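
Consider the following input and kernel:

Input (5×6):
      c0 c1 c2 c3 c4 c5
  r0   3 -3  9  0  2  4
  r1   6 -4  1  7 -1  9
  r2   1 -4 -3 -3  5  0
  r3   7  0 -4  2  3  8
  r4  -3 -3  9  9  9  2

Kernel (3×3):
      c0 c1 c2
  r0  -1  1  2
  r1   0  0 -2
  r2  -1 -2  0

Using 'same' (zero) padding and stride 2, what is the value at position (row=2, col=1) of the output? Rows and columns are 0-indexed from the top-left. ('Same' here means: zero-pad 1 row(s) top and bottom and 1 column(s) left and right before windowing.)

The receptive field on the zero-padded input at this output position is [0 -4 2 / -3 9 9 / 0 0 0]. Elementwise product with the kernel and sum: 0·-1 + -4·1 + 2·2 + 9·-2 + 0·-1 + 0·-2.

-18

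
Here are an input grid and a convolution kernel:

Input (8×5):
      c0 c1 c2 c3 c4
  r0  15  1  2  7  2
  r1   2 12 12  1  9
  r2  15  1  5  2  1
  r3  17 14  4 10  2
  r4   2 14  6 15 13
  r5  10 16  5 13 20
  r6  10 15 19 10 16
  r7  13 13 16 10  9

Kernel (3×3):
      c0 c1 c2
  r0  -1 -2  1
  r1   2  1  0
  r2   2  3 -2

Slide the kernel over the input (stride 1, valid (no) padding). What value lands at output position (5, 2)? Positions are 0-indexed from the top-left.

The receptive field on the input at this output position is [5 13 20 / 19 10 16 / 16 10 9]. Elementwise product with the kernel and sum: 5·-1 + 13·-2 + 20·1 + 19·2 + 10·1 + 16·2 + 10·3 + 9·-2.

81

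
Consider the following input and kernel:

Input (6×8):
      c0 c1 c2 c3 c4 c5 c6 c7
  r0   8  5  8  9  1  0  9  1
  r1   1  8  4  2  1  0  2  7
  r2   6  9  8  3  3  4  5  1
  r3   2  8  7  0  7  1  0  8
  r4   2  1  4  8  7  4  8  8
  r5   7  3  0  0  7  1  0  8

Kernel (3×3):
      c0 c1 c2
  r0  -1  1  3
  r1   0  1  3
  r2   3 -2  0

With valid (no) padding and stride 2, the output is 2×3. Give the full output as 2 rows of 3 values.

Output[0,0]: The receptive field on the input at this output position is [8 5 8 / 1 8 4 / 6 9 8]. Elementwise product with the kernel and sum: 8·-1 + 5·1 + 8·3 + 8·1 + 4·3 + 6·3 + 9·-2.
Output[0,1]: The receptive field on the input at this output position is [8 9 1 / 4 2 1 / 8 3 3]. Elementwise product with the kernel and sum: 8·-1 + 9·1 + 1·3 + 2·1 + 1·3 + 8·3 + 3·-2.

41 27 33
60 21 30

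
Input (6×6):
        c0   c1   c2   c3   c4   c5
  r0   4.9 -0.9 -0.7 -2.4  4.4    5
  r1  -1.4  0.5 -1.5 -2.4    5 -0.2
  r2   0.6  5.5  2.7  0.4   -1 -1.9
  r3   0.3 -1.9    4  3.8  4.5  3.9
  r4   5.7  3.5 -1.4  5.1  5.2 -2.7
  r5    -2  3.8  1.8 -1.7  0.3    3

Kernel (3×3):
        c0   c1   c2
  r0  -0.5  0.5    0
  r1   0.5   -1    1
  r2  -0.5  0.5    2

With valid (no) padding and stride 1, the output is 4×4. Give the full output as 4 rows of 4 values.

Output[0,0]: The receptive field on the input at this output position is [4.9 -0.9 -0.7 / -1.4 0.5 -1.5 / 0.6 5.5 2.7]. Elementwise product with the kernel and sum: 4.9·-0.5 + -0.9·0.5 + -1.4·0.5 + 0.5·-1 + -1.5·1 + 0.6·-0.5 + 5.5·0.5 + 2.7·2.

2.25 -1.15 2.65 -7.5
5.35 10 8.4 11.15
4.6 5.2 15.2 -4.75
3.35 6.8 -1.85 2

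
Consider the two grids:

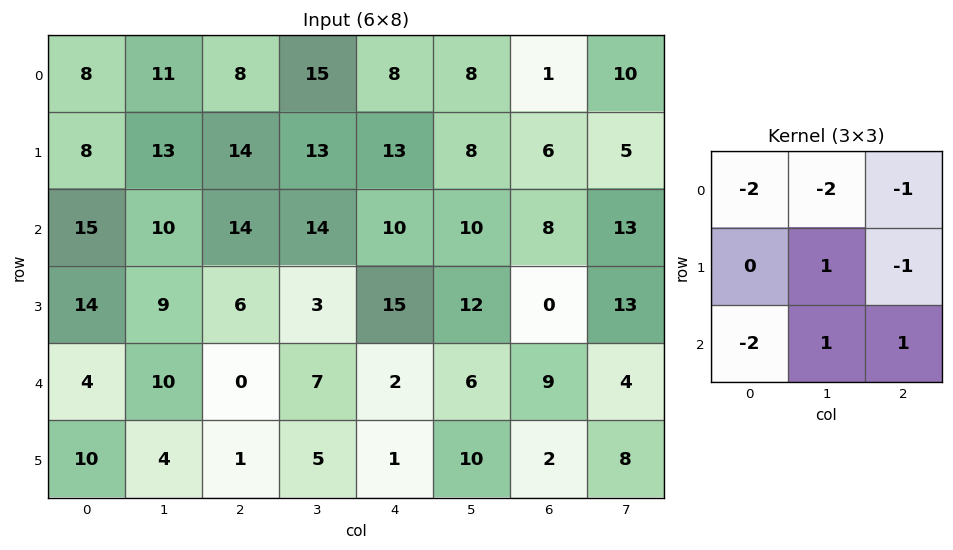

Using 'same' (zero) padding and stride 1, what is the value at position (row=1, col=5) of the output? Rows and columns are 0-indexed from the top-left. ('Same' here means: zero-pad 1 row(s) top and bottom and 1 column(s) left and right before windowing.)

The receptive field on the zero-padded input at this output position is [8 8 1 / 13 8 6 / 10 10 8]. Elementwise product with the kernel and sum: 8·-2 + 8·-2 + 1·-1 + 8·1 + 6·-1 + 10·-2 + 10·1 + 8·1.

-33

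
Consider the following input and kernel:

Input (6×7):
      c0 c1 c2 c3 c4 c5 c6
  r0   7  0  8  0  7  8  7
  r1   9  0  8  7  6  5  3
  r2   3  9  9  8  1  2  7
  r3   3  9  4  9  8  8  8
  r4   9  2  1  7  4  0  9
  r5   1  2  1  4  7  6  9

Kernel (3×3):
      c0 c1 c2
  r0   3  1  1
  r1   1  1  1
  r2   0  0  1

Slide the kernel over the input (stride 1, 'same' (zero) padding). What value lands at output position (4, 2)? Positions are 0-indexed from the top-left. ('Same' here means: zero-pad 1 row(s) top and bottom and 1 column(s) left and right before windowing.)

54

The receptive field on the zero-padded input at this output position is [9 4 9 / 2 1 7 / 2 1 4]. Elementwise product with the kernel and sum: 9·3 + 4·1 + 9·1 + 2·1 + 1·1 + 7·1 + 4·1.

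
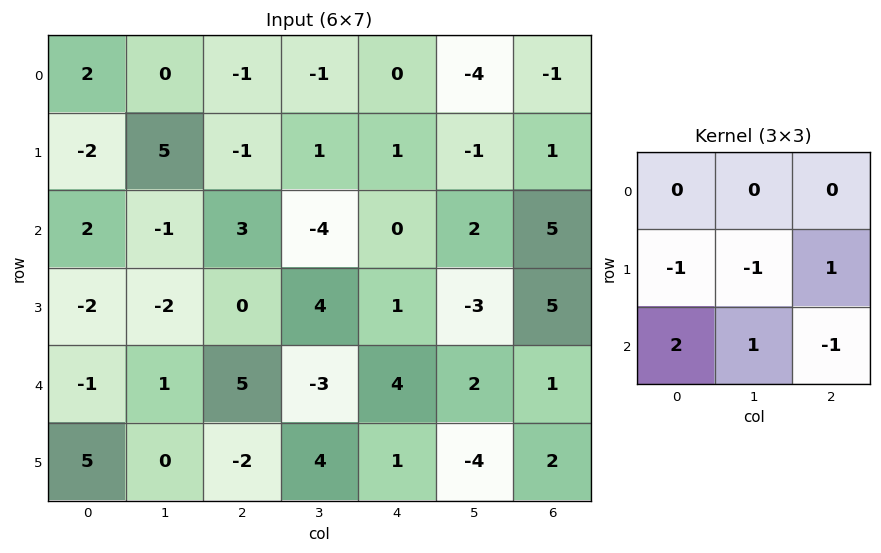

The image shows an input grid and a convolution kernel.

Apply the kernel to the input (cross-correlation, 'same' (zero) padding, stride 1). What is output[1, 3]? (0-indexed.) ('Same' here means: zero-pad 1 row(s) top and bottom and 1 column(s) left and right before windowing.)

The receptive field on the zero-padded input at this output position is [-1 -1 0 / -1 1 1 / 3 -4 0]. Elementwise product with the kernel and sum: -1·-1 + 1·-1 + 1·1 + 3·2 + -4·1 + 0·-1.

3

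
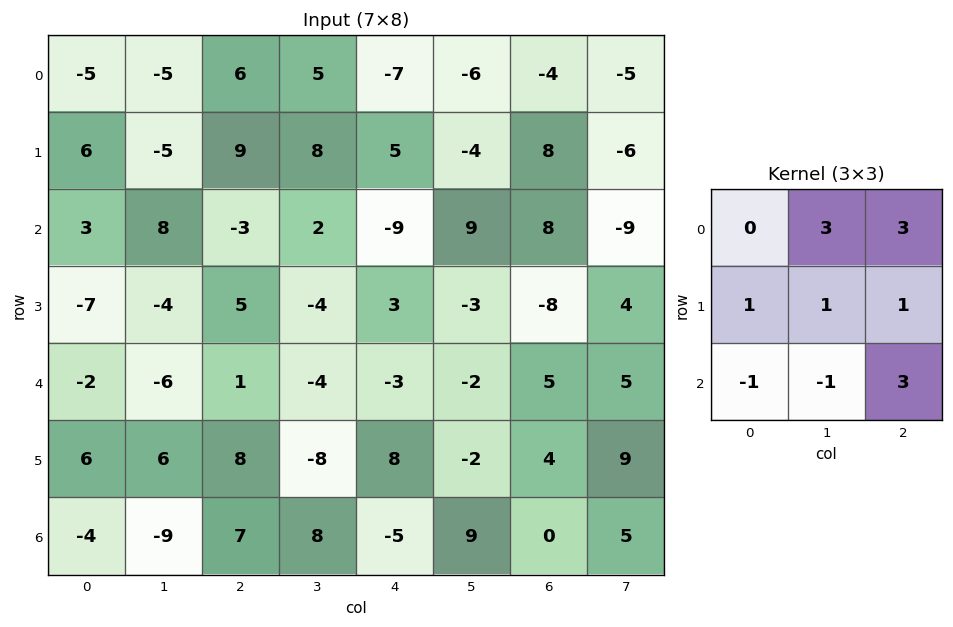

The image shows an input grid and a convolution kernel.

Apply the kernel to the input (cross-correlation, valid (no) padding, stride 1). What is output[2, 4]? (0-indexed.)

63

The receptive field on the input at this output position is [-9 9 8 / 3 -3 -8 / -3 -2 5]. Elementwise product with the kernel and sum: 9·3 + 8·3 + 3·1 + -3·1 + -8·1 + -3·-1 + -2·-1 + 5·3.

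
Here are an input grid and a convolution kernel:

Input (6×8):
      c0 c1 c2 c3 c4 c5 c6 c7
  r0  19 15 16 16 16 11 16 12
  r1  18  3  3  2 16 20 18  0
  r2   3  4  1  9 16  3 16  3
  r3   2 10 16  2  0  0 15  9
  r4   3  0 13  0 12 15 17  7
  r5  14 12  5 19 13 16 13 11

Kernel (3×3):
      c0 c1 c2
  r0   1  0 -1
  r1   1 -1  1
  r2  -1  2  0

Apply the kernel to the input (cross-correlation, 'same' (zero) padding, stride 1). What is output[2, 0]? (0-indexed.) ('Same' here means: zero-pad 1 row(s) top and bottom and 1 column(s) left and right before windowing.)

The receptive field on the zero-padded input at this output position is [0 18 3 / 0 3 4 / 0 2 10]. Elementwise product with the kernel and sum: 0·1 + 3·-1 + 0·1 + 3·-1 + 4·1 + 0·-1 + 2·2.

2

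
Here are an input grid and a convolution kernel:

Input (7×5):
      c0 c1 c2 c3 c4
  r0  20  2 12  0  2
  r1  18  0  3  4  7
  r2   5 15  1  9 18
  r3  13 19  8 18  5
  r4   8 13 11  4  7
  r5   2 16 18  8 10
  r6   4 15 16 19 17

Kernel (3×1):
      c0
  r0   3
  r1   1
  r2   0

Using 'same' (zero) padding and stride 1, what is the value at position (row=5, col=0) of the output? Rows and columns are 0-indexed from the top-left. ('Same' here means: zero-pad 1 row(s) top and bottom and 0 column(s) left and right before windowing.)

26

The receptive field on the zero-padded input at this output position is [8 / 2 / 4]. Elementwise product with the kernel and sum: 8·3 + 2·1.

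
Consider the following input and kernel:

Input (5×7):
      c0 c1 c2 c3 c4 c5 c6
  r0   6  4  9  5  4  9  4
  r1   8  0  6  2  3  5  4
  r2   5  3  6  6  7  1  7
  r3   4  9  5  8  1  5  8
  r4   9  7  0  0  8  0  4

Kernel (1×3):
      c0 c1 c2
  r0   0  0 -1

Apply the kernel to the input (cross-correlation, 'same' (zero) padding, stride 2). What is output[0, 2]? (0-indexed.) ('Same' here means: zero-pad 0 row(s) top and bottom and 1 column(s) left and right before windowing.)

-9

The receptive field on the zero-padded input at this output position is [5 4 9]. Elementwise product with the kernel and sum: 9·-1.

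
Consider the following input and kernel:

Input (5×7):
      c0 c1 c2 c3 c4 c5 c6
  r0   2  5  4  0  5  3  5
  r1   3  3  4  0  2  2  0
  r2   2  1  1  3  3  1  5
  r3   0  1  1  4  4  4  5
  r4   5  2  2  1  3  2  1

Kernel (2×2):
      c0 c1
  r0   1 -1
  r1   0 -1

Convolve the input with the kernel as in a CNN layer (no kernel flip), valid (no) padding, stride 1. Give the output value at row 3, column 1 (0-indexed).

The receptive field on the input at this output position is [1 1 / 2 2]. Elementwise product with the kernel and sum: 1·1 + 1·-1 + 2·-1.

-2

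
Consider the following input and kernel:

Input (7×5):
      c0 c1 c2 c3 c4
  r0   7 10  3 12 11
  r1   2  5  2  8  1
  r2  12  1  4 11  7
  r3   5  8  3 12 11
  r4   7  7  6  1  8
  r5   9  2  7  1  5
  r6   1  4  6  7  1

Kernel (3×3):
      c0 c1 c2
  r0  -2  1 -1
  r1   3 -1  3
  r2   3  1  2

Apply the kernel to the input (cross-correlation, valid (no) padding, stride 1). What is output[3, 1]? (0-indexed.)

The receptive field on the input at this output position is [8 3 12 / 7 6 1 / 2 7 1]. Elementwise product with the kernel and sum: 8·-2 + 3·1 + 12·-1 + 7·3 + 6·-1 + 1·3 + 2·3 + 7·1 + 1·2.

8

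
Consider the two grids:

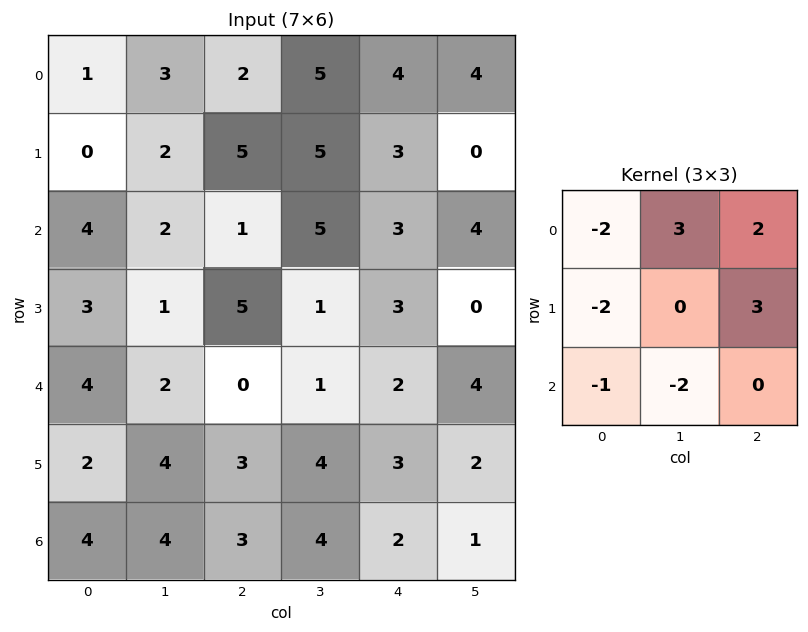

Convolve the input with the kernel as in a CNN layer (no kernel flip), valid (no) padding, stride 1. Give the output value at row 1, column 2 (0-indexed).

The receptive field on the input at this output position is [5 5 3 / 1 5 3 / 5 1 3]. Elementwise product with the kernel and sum: 5·-2 + 5·3 + 3·2 + 1·-2 + 3·3 + 5·-1 + 1·-2.

11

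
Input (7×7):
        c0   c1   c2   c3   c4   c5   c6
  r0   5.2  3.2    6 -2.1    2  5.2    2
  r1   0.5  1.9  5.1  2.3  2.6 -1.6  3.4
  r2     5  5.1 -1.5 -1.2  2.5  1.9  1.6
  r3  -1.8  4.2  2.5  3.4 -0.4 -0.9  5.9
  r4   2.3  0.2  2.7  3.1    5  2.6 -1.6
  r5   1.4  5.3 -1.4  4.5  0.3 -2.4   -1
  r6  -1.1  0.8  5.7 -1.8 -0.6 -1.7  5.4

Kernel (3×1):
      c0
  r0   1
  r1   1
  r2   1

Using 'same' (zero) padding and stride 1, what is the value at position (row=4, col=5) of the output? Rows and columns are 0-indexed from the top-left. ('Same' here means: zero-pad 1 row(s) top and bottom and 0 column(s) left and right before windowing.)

The receptive field on the zero-padded input at this output position is [-0.9 / 2.6 / -2.4]. Elementwise product with the kernel and sum: -0.9·1 + 2.6·1 + -2.4·1.

-0.7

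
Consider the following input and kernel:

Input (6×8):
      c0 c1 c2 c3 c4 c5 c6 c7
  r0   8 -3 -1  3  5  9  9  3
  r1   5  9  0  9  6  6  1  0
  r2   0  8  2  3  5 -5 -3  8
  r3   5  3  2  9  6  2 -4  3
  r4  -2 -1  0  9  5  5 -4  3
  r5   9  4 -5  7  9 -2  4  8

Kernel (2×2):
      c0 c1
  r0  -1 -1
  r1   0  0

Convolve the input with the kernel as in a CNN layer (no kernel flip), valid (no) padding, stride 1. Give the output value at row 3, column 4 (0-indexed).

-8

The receptive field on the input at this output position is [6 2 / 5 5]. Elementwise product with the kernel and sum: 6·-1 + 2·-1.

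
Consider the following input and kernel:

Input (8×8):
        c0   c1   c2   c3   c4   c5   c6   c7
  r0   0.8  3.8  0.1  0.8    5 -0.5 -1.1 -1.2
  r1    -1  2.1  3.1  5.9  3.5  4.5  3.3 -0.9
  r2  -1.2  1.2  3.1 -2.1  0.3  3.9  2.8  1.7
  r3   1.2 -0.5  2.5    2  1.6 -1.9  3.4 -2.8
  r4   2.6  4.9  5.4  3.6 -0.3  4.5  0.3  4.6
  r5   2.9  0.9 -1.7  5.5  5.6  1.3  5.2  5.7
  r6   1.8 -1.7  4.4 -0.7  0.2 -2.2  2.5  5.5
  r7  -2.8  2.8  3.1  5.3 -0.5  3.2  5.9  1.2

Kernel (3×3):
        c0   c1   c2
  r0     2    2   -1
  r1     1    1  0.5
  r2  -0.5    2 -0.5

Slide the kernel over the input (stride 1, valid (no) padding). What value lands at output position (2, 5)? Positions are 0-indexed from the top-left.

7.85

The receptive field on the input at this output position is [3.9 2.8 1.7 / -1.9 3.4 -2.8 / 4.5 0.3 4.6]. Elementwise product with the kernel and sum: 3.9·2 + 2.8·2 + 1.7·-1 + -1.9·1 + 3.4·1 + -2.8·0.5 + 4.5·-0.5 + 0.3·2 + 4.6·-0.5.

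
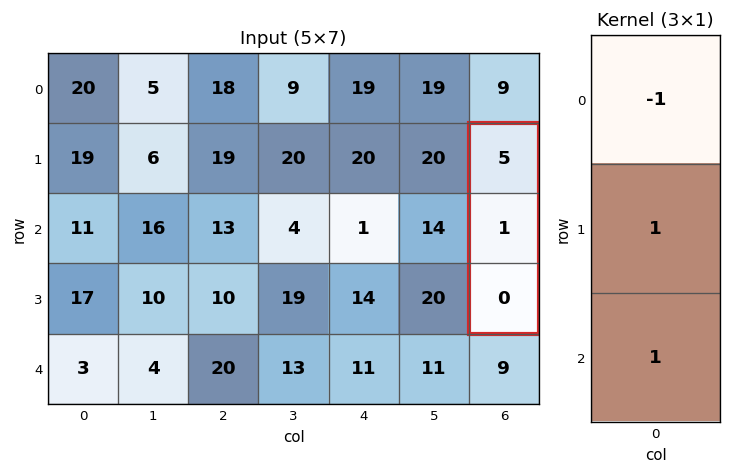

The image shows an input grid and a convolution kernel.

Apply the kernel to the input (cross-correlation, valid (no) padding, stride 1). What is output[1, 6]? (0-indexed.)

The receptive field on the input at this output position is [5 / 1 / 0]. Elementwise product with the kernel and sum: 5·-1 + 1·1 + 0·1.

-4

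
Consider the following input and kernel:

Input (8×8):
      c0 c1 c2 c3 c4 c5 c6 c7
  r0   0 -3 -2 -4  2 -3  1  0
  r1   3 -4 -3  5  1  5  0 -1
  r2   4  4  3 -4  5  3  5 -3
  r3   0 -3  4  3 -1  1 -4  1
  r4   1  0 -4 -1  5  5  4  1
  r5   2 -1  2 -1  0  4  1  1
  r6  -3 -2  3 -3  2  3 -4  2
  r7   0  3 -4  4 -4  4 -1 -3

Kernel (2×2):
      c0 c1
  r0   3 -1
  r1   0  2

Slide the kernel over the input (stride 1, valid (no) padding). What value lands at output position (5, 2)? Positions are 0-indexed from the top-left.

1

The receptive field on the input at this output position is [2 -1 / 3 -3]. Elementwise product with the kernel and sum: 2·3 + -1·-1 + -3·2.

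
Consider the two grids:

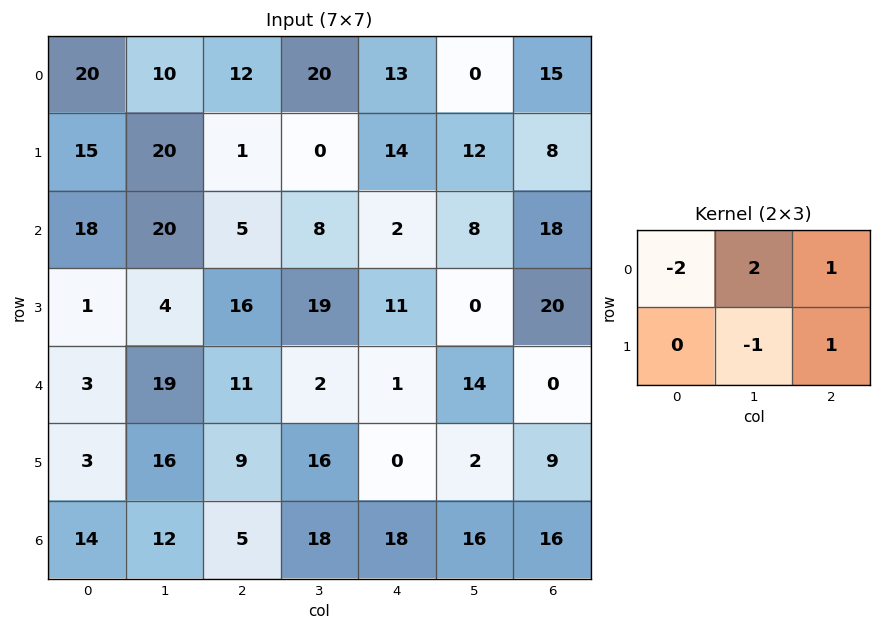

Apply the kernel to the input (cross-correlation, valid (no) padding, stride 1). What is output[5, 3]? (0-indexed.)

-32

The receptive field on the input at this output position is [16 0 2 / 18 18 16]. Elementwise product with the kernel and sum: 16·-2 + 0·2 + 2·1 + 18·-1 + 16·1.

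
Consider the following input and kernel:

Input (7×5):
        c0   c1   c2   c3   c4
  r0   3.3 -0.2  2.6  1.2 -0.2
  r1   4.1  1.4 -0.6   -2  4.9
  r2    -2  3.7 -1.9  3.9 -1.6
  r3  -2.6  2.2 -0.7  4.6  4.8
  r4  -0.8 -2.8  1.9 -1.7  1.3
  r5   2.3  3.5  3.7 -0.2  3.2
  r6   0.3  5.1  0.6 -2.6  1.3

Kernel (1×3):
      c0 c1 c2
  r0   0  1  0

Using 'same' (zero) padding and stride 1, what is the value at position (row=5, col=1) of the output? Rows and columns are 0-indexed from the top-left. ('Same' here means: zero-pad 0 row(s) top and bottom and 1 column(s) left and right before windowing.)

3.5

The receptive field on the zero-padded input at this output position is [2.3 3.5 3.7]. Elementwise product with the kernel and sum: 3.5·1.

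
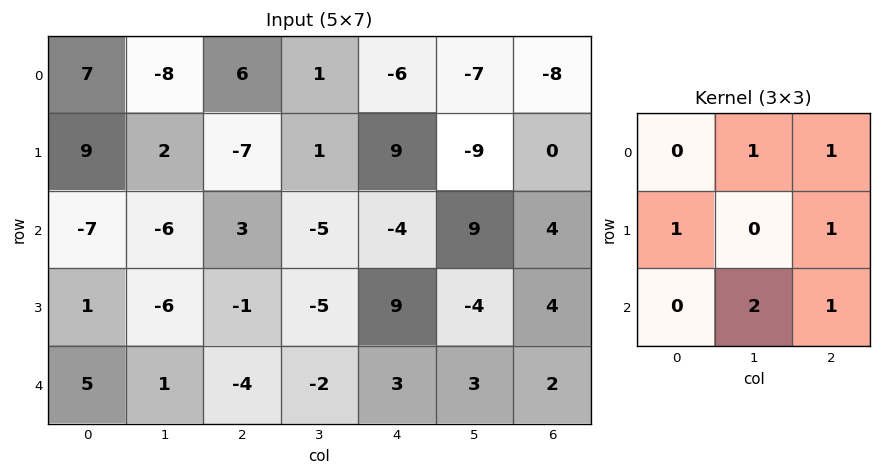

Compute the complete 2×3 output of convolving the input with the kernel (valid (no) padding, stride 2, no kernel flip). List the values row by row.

-9 -17 16
-5 -2 34

Output[0,0]: The receptive field on the input at this output position is [7 -8 6 / 9 2 -7 / -7 -6 3]. Elementwise product with the kernel and sum: -8·1 + 6·1 + 9·1 + -7·1 + -6·2 + 3·1.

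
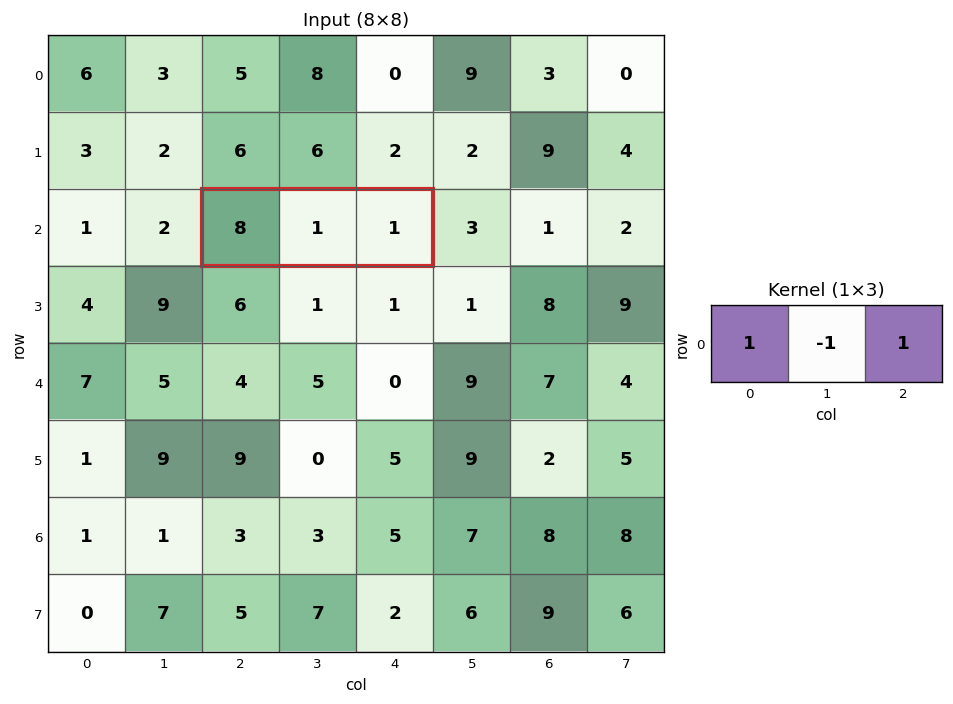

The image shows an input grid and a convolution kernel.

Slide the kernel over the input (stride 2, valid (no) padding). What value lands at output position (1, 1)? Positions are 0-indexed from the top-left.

8

The receptive field on the input at this output position is [8 1 1]. Elementwise product with the kernel and sum: 8·1 + 1·-1 + 1·1.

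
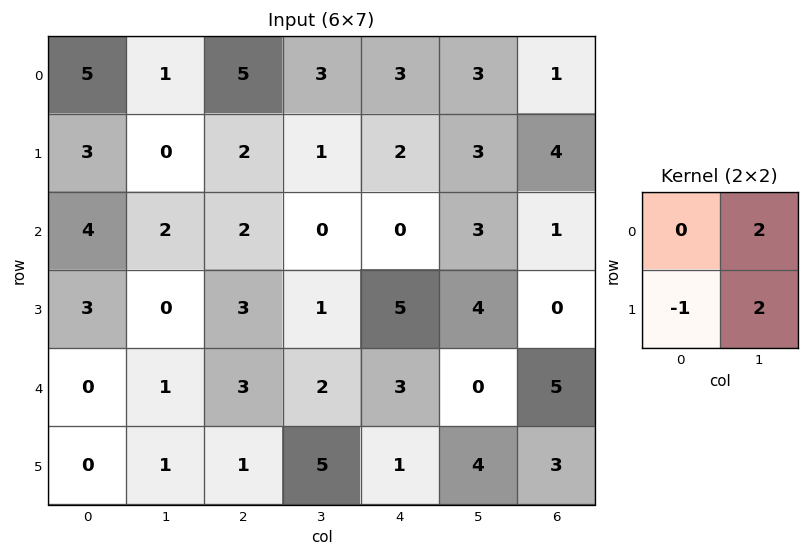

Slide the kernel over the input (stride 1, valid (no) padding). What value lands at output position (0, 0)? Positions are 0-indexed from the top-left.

-1

The receptive field on the input at this output position is [5 1 / 3 0]. Elementwise product with the kernel and sum: 1·2 + 3·-1 + 0·2.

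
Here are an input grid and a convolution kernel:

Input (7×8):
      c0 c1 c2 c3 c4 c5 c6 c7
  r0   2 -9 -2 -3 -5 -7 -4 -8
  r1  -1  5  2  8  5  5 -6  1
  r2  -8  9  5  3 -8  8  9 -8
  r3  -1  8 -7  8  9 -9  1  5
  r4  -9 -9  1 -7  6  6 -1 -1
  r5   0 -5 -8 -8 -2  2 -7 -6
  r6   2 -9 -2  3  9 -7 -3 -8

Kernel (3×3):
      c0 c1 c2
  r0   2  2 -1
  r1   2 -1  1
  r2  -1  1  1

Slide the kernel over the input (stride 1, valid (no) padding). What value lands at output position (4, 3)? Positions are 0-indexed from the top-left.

The receptive field on the input at this output position is [-7 6 6 / -8 -2 2 / 3 9 -7]. Elementwise product with the kernel and sum: -7·2 + 6·2 + 6·-1 + -8·2 + -2·-1 + 2·1 + 3·-1 + 9·1 + -7·1.

-21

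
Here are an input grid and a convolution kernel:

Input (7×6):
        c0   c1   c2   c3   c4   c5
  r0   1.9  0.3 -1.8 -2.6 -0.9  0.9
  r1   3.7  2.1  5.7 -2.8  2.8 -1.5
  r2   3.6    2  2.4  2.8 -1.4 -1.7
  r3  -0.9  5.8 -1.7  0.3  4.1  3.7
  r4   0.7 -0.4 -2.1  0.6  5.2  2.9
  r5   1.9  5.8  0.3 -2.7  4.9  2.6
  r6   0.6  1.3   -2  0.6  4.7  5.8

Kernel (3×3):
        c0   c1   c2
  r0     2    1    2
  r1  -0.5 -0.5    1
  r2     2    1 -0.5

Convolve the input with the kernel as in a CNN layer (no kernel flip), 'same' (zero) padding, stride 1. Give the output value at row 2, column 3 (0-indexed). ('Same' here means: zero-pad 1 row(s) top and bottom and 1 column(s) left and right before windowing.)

The receptive field on the zero-padded input at this output position is [5.7 -2.8 2.8 / 2.4 2.8 -1.4 / -1.7 0.3 4.1]. Elementwise product with the kernel and sum: 5.7·2 + -2.8·1 + 2.8·2 + 2.4·-0.5 + 2.8·-0.5 + -1.4·1 + -1.7·2 + 0.3·1 + 4.1·-0.5.

5.05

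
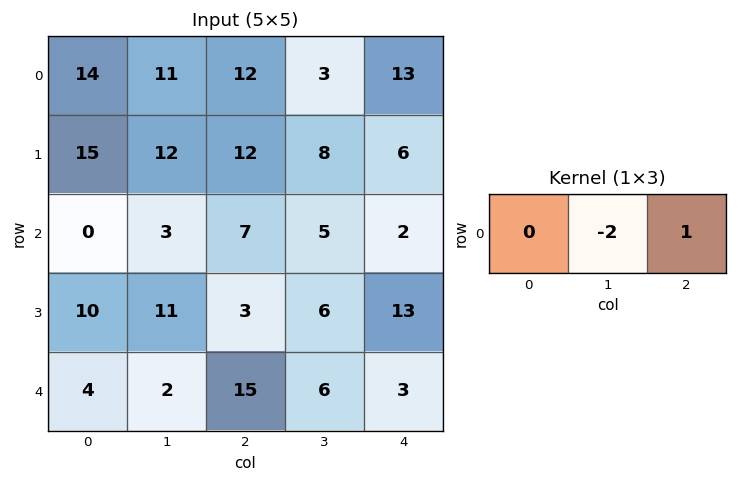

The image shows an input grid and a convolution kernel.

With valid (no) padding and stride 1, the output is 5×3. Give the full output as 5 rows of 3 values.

-10 -21 7
-12 -16 -10
1 -9 -8
-19 0 1
11 -24 -9

Output[0,0]: The receptive field on the input at this output position is [14 11 12]. Elementwise product with the kernel and sum: 11·-2 + 12·1.
Output[0,1]: The receptive field on the input at this output position is [11 12 3]. Elementwise product with the kernel and sum: 12·-2 + 3·1.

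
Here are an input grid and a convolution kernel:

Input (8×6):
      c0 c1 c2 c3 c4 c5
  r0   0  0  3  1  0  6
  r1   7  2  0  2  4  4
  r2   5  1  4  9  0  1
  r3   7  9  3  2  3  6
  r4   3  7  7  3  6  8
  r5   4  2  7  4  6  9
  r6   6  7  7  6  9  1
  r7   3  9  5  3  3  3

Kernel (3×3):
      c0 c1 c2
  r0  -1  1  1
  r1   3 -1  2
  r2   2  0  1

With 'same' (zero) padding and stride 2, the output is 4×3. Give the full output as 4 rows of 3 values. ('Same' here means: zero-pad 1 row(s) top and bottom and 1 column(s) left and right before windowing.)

2 5 23
15 37 45
29 24 43
23 56 31

Output[0,0]: The receptive field on the zero-padded input at this output position is [0 0 0 / 0 0 0 / 0 7 2]. Elementwise product with the kernel and sum: 0·-1 + 0·1 + 0·1 + 0·3 + 0·-1 + 0·2 + 0·2 + 2·1.
Output[0,1]: The receptive field on the zero-padded input at this output position is [0 0 0 / 0 3 1 / 2 0 2]. Elementwise product with the kernel and sum: 0·-1 + 0·1 + 0·1 + 0·3 + 3·-1 + 1·2 + 2·2 + 2·1.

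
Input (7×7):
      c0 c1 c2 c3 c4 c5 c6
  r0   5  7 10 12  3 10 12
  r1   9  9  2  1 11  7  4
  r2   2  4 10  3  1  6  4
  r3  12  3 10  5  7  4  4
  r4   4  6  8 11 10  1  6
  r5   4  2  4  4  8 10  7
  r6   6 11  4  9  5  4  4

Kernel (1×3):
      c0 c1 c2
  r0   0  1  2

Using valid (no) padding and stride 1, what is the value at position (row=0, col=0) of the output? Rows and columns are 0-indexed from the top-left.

27

The receptive field on the input at this output position is [5 7 10]. Elementwise product with the kernel and sum: 7·1 + 10·2.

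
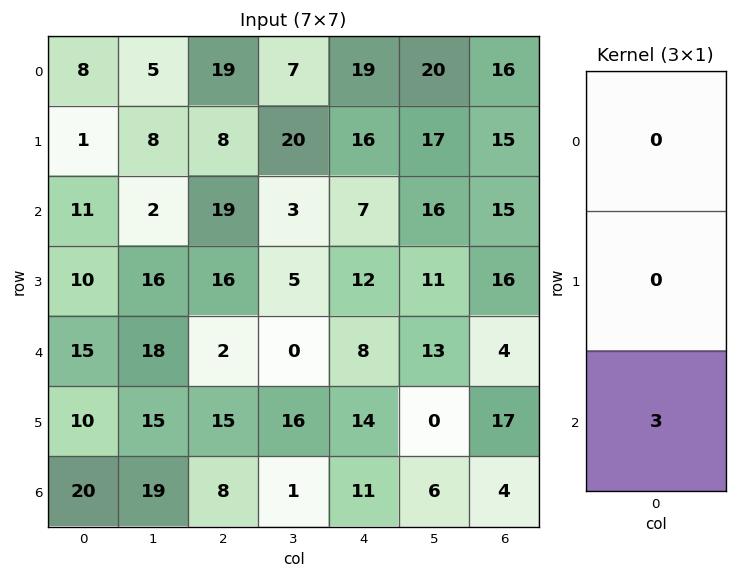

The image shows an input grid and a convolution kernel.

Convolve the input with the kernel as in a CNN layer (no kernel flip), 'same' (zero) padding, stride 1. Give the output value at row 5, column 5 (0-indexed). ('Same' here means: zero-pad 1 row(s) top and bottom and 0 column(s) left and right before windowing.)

18

The receptive field on the zero-padded input at this output position is [13 / 0 / 6]. Elementwise product with the kernel and sum: 6·3.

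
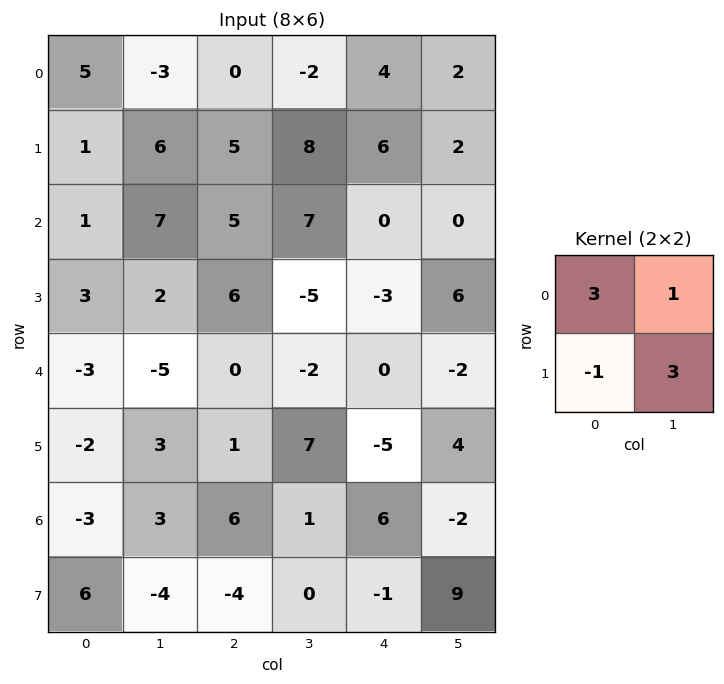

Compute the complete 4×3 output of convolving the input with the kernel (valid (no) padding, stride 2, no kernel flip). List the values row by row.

Output[0,0]: The receptive field on the input at this output position is [5 -3 / 1 6]. Elementwise product with the kernel and sum: 5·3 + -3·1 + 1·-1 + 6·3.

29 17 14
13 1 21
-3 18 15
-24 23 44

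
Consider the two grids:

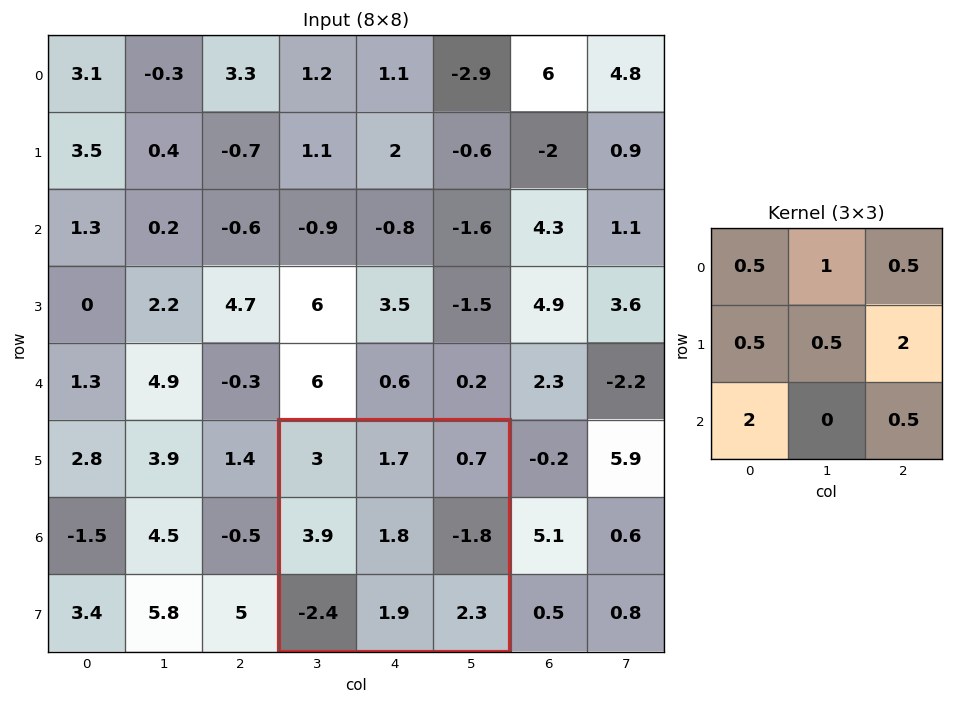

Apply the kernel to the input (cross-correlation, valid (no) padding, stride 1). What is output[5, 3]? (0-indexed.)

The receptive field on the input at this output position is [3 1.7 0.7 / 3.9 1.8 -1.8 / -2.4 1.9 2.3]. Elementwise product with the kernel and sum: 3·0.5 + 1.7·1 + 0.7·0.5 + 3.9·0.5 + 1.8·0.5 + -1.8·2 + -2.4·2 + 2.3·0.5.

-0.85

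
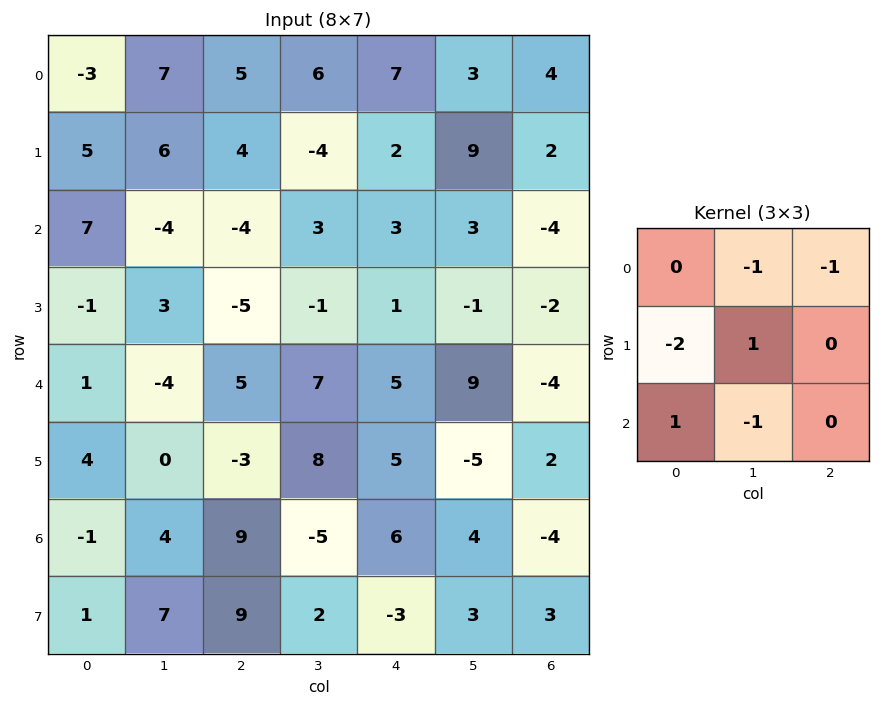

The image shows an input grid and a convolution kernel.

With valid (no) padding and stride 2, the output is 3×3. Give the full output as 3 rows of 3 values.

-5 -32 -2
18 1 -6
-14 16 -18

Output[0,0]: The receptive field on the input at this output position is [-3 7 5 / 5 6 4 / 7 -4 -4]. Elementwise product with the kernel and sum: 7·-1 + 5·-1 + 5·-2 + 6·1 + 7·1 + -4·-1.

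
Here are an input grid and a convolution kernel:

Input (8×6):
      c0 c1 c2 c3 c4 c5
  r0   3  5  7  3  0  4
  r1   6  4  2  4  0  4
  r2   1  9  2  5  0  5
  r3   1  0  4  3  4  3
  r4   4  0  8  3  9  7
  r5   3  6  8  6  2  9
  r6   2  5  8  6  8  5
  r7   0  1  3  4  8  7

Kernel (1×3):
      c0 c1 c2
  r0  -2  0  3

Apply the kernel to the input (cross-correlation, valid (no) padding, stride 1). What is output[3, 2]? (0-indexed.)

The receptive field on the input at this output position is [4 3 4]. Elementwise product with the kernel and sum: 4·-2 + 4·3.

4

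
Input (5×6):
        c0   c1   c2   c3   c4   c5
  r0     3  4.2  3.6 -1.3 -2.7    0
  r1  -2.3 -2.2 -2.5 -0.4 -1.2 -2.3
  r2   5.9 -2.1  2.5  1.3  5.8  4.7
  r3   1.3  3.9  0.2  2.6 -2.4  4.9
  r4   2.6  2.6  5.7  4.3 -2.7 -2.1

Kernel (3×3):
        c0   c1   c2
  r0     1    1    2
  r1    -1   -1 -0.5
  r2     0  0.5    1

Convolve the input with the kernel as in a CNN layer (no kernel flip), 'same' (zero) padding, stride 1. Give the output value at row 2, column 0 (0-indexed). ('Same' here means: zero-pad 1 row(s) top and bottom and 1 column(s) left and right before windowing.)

The receptive field on the zero-padded input at this output position is [0 -2.3 -2.2 / 0 5.9 -2.1 / 0 1.3 3.9]. Elementwise product with the kernel and sum: 0·1 + -2.3·1 + -2.2·2 + 0·-1 + 5.9·-1 + -2.1·-0.5 + 1.3·0.5 + 3.9·1.

-7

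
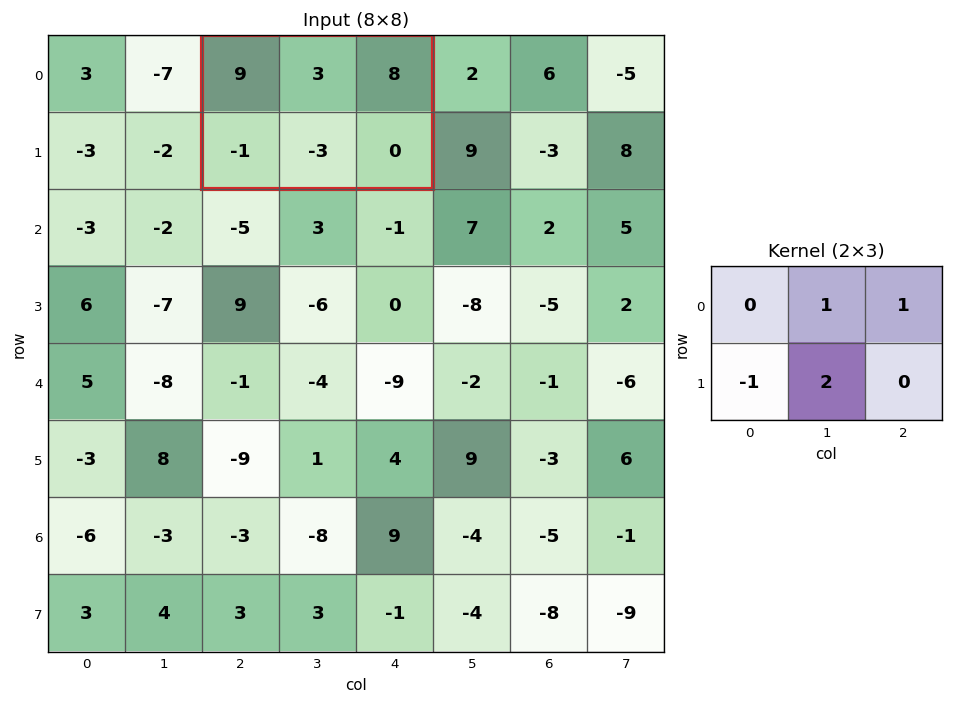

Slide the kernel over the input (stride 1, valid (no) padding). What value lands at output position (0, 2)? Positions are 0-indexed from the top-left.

6

The receptive field on the input at this output position is [9 3 8 / -1 -3 0]. Elementwise product with the kernel and sum: 3·1 + 8·1 + -1·-1 + -3·2.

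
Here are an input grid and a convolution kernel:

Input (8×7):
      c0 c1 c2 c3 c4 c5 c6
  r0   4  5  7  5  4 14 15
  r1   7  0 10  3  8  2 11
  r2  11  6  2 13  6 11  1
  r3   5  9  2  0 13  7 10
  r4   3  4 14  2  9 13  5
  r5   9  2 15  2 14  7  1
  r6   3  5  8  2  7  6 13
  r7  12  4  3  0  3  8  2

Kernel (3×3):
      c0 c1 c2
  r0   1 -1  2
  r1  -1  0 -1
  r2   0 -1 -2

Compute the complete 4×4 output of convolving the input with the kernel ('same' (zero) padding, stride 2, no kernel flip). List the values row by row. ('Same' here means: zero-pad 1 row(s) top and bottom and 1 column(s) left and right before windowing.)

-12 -26 -31 -25
-36 -25 -52 -30
-4 -18 -42 -17
-30 -19 -25 -2

Output[0,0]: The receptive field on the zero-padded input at this output position is [0 0 0 / 0 4 5 / 0 7 0]. Elementwise product with the kernel and sum: 0·1 + 0·-1 + 0·2 + 0·-1 + 5·-1 + 7·-1 + 0·-2.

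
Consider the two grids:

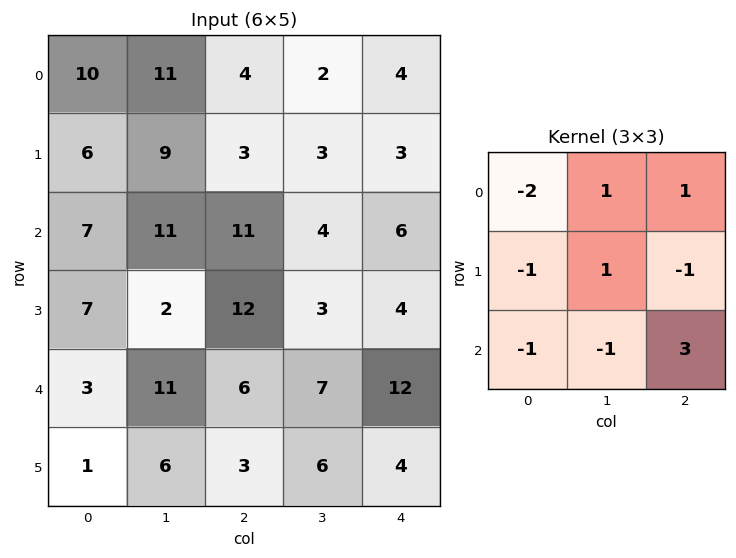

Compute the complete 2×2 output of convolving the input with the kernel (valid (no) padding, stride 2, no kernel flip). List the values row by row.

Output[0,0]: The receptive field on the input at this output position is [10 11 4 / 6 9 3 / 7 11 11]. Elementwise product with the kernel and sum: 10·-2 + 11·1 + 4·1 + 6·-1 + 9·1 + 3·-1 + 7·-1 + 11·-1 + 11·3.
Output[0,1]: The receptive field on the input at this output position is [4 2 4 / 3 3 3 / 11 4 6]. Elementwise product with the kernel and sum: 4·-2 + 2·1 + 4·1 + 3·-1 + 3·1 + 3·-1 + 11·-1 + 4·-1 + 6·3.

10 -2
-5 -2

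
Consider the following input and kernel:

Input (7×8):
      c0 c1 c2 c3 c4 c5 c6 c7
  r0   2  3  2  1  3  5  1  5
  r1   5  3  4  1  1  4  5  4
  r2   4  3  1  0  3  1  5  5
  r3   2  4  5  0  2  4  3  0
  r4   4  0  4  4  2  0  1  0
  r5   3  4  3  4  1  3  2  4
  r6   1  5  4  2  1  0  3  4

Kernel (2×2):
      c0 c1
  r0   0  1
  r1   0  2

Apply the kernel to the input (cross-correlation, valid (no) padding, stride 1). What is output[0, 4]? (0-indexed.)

13

The receptive field on the input at this output position is [3 5 / 1 4]. Elementwise product with the kernel and sum: 5·1 + 4·2.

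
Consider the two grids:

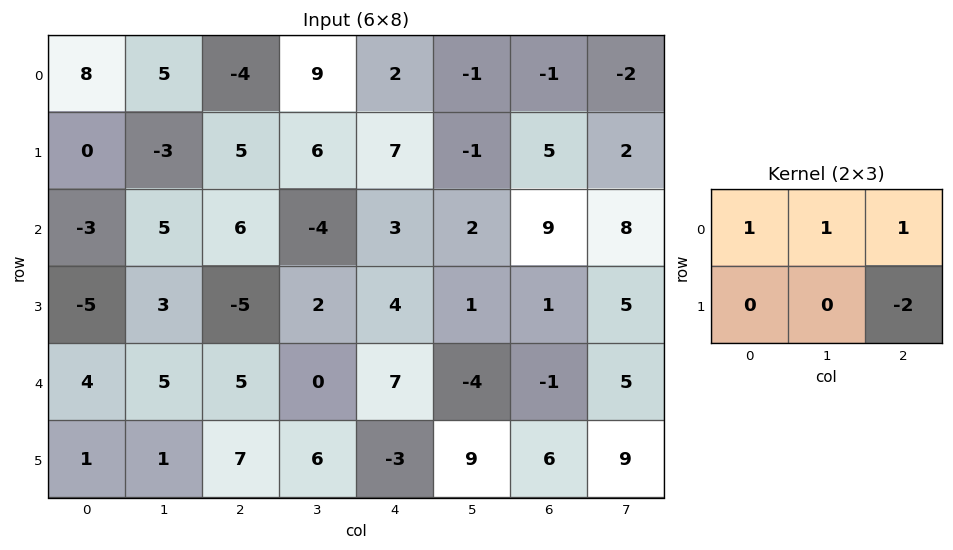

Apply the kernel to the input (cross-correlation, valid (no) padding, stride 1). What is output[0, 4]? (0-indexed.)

The receptive field on the input at this output position is [2 -1 -1 / 7 -1 5]. Elementwise product with the kernel and sum: 2·1 + -1·1 + -1·1 + 5·-2.

-10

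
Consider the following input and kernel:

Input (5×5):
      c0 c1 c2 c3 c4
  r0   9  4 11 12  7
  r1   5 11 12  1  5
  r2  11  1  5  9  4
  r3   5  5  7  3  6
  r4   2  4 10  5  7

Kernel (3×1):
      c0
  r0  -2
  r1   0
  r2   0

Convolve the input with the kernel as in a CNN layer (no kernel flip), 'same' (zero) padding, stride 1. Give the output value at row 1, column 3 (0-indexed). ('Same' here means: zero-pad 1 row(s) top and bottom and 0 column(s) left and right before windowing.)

The receptive field on the zero-padded input at this output position is [12 / 1 / 9]. Elementwise product with the kernel and sum: 12·-2.

-24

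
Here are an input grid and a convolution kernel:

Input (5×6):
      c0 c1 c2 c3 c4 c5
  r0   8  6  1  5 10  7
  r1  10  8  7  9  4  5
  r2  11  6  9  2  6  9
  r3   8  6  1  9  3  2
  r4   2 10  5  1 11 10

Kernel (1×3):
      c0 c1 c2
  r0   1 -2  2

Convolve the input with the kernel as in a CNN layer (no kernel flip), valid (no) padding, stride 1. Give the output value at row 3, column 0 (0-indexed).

The receptive field on the input at this output position is [8 6 1]. Elementwise product with the kernel and sum: 8·1 + 6·-2 + 1·2.

-2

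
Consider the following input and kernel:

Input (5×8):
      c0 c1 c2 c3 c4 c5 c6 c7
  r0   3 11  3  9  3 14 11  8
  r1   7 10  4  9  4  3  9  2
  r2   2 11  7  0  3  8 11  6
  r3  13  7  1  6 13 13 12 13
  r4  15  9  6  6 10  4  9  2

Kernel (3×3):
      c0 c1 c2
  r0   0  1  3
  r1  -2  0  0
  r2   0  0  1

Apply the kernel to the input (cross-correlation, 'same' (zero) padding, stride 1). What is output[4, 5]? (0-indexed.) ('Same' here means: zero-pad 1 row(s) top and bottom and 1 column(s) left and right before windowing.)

The receptive field on the zero-padded input at this output position is [13 13 12 / 10 4 9 / 0 0 0]. Elementwise product with the kernel and sum: 13·1 + 12·3 + 10·-2 + 0·1.

29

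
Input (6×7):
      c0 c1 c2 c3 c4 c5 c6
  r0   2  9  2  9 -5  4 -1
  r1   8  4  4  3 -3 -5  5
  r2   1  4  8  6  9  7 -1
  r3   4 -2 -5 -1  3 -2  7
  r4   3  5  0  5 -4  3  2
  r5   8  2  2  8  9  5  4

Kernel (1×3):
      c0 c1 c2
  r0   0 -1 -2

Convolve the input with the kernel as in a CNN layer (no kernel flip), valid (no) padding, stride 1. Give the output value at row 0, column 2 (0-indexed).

1

The receptive field on the input at this output position is [2 9 -5]. Elementwise product with the kernel and sum: 9·-1 + -5·-2.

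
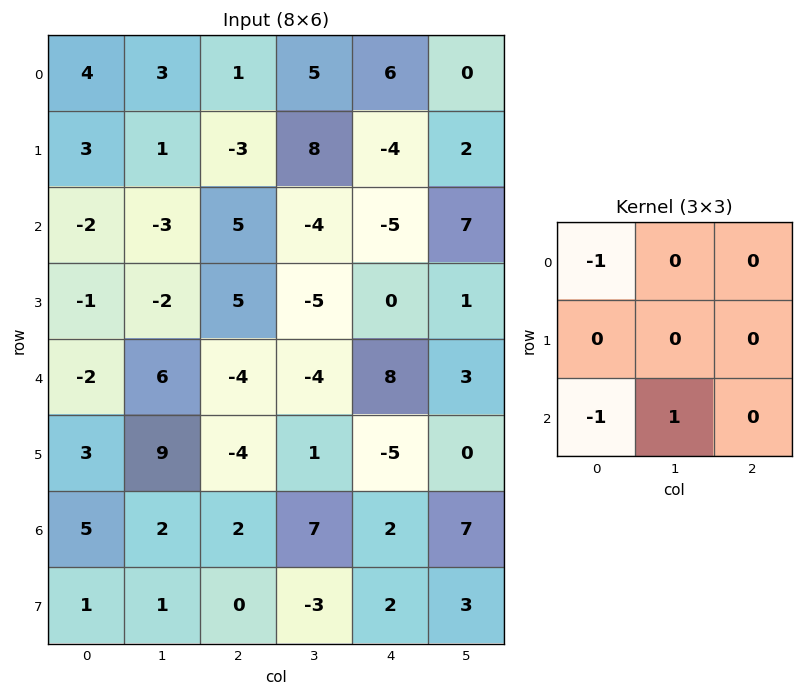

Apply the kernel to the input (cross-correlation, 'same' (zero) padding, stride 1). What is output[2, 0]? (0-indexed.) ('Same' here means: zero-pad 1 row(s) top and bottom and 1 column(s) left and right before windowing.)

The receptive field on the zero-padded input at this output position is [0 3 1 / 0 -2 -3 / 0 -1 -2]. Elementwise product with the kernel and sum: 0·-1 + 0·-1 + -1·1.

-1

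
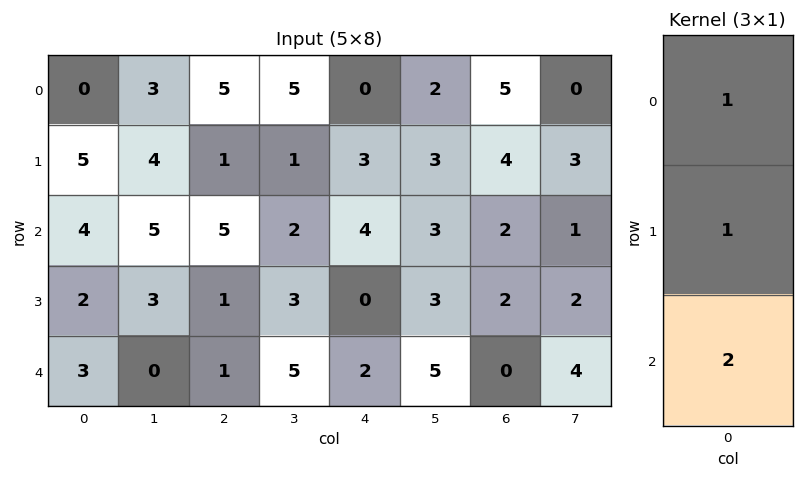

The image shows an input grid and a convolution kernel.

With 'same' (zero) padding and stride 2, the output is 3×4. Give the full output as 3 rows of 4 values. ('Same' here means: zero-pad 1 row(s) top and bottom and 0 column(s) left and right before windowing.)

10 7 6 13
13 8 7 10
5 2 2 2

Output[0,0]: The receptive field on the zero-padded input at this output position is [0 / 0 / 5]. Elementwise product with the kernel and sum: 0·1 + 0·1 + 5·2.
Output[0,1]: The receptive field on the zero-padded input at this output position is [0 / 5 / 1]. Elementwise product with the kernel and sum: 0·1 + 5·1 + 1·2.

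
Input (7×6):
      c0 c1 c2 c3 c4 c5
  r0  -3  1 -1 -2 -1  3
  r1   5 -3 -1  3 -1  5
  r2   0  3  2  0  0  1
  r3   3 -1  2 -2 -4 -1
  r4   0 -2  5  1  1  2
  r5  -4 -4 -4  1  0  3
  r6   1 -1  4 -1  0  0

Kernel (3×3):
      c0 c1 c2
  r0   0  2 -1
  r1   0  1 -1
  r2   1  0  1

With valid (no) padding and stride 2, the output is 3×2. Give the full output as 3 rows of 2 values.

Output[0,0]: The receptive field on the input at this output position is [-3 1 -1 / 5 -3 -1 / 0 3 2]. Elementwise product with the kernel and sum: 1·2 + -1·-1 + -3·1 + -1·-1 + 0·1 + 2·1.
Output[0,1]: The receptive field on the input at this output position is [-1 -2 -1 / -1 3 -1 / 2 0 0]. Elementwise product with the kernel and sum: -2·2 + -1·-1 + 3·1 + -1·-1 + 2·1 + 0·1.

3 3
6 8
-4 6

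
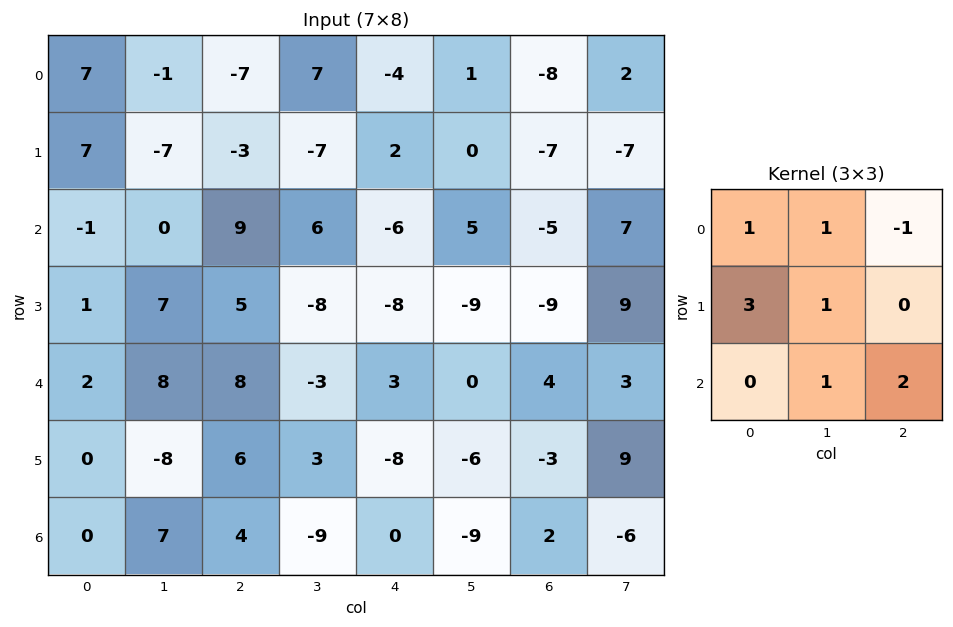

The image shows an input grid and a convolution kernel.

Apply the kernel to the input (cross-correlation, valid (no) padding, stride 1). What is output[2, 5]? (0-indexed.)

The receptive field on the input at this output position is [5 -5 7 / -9 -9 9 / 0 4 3]. Elementwise product with the kernel and sum: 5·1 + -5·1 + 7·-1 + -9·3 + -9·1 + 4·1 + 3·2.

-33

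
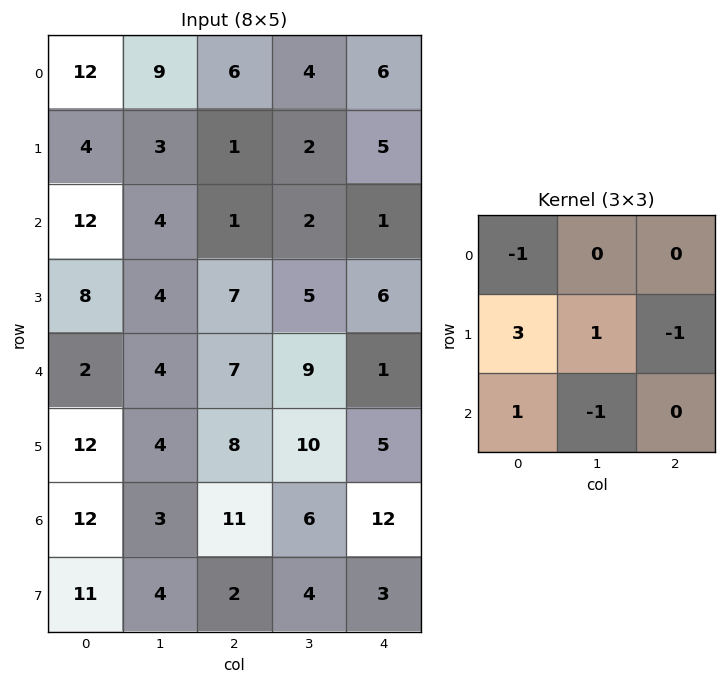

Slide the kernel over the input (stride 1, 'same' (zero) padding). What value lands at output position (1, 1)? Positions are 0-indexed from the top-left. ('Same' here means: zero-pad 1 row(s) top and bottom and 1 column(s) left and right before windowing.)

10

The receptive field on the zero-padded input at this output position is [12 9 6 / 4 3 1 / 12 4 1]. Elementwise product with the kernel and sum: 12·-1 + 4·3 + 3·1 + 1·-1 + 12·1 + 4·-1.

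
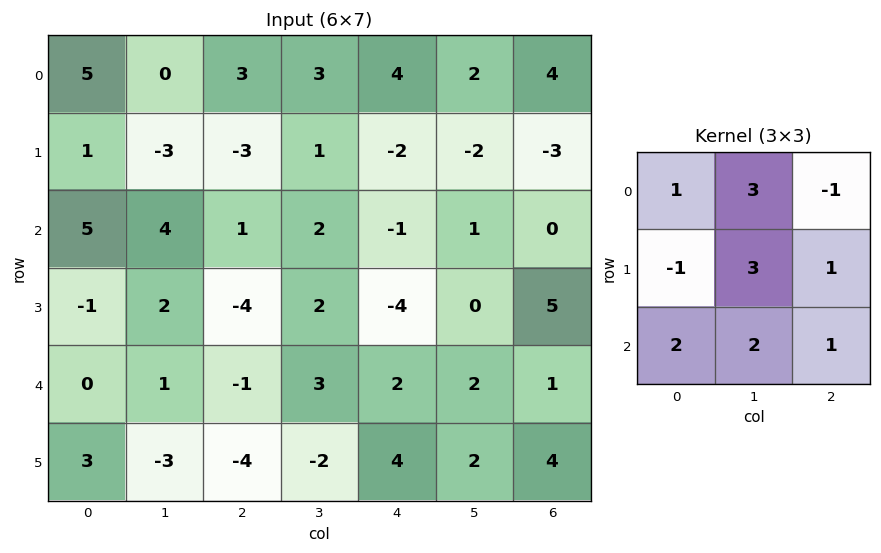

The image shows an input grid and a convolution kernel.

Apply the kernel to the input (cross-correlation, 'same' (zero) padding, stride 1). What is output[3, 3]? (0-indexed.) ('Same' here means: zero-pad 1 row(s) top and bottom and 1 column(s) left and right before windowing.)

20

The receptive field on the zero-padded input at this output position is [1 2 -1 / -4 2 -4 / -1 3 2]. Elementwise product with the kernel and sum: 1·1 + 2·3 + -1·-1 + -4·-1 + 2·3 + -4·1 + -1·2 + 3·2 + 2·1.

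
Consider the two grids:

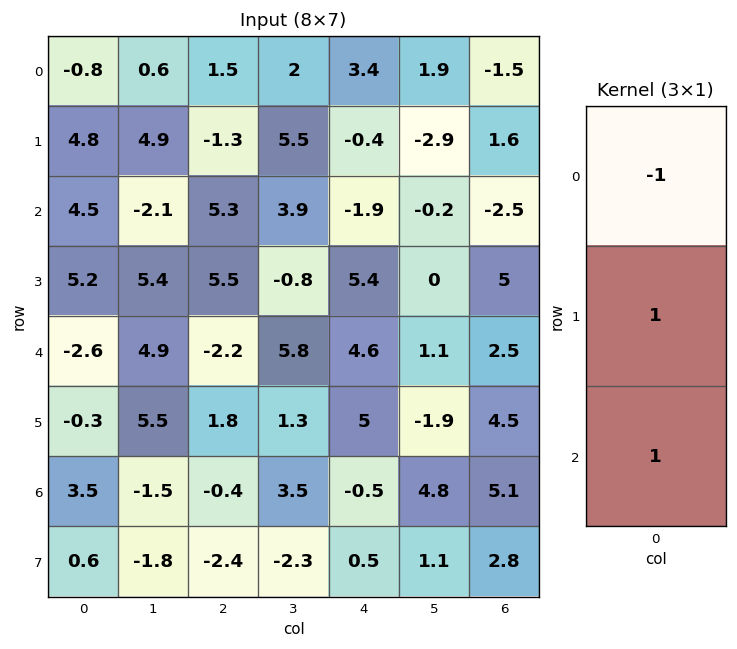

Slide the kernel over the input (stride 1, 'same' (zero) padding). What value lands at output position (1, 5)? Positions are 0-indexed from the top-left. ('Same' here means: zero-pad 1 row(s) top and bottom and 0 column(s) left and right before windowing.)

The receptive field on the zero-padded input at this output position is [1.9 / -2.9 / -0.2]. Elementwise product with the kernel and sum: 1.9·-1 + -2.9·1 + -0.2·1.

-5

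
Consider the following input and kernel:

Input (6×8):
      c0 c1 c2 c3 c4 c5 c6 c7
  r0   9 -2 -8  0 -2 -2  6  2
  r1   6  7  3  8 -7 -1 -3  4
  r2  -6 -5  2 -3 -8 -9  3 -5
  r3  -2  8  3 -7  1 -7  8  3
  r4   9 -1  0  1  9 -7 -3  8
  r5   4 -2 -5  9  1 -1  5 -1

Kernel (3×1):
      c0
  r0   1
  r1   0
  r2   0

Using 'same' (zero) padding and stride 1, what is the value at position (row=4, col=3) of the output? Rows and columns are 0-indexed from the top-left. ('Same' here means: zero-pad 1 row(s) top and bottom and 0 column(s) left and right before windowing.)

-7

The receptive field on the zero-padded input at this output position is [-7 / 1 / 9]. Elementwise product with the kernel and sum: -7·1.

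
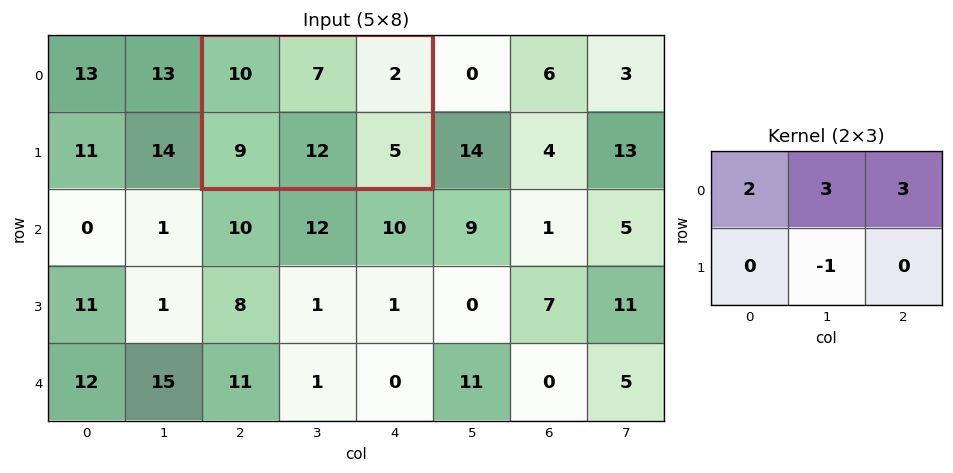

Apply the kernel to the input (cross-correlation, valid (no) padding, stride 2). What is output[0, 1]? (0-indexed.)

35

The receptive field on the input at this output position is [10 7 2 / 9 12 5]. Elementwise product with the kernel and sum: 10·2 + 7·3 + 2·3 + 12·-1.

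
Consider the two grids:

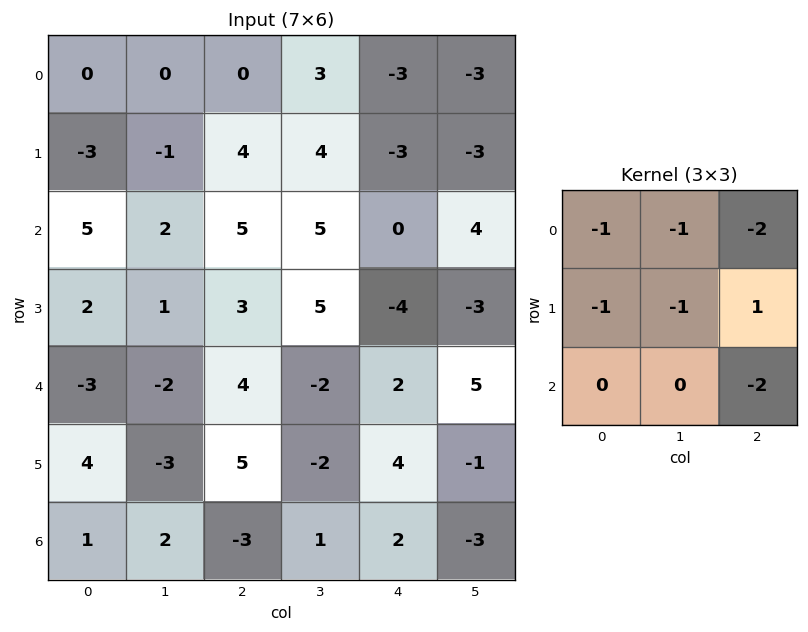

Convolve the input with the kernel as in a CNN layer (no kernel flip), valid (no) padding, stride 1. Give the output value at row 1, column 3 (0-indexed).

10

The receptive field on the input at this output position is [4 -3 -3 / 5 0 4 / 5 -4 -3]. Elementwise product with the kernel and sum: 4·-1 + -3·-1 + -3·-2 + 5·-1 + 0·-1 + 4·1 + -3·-2.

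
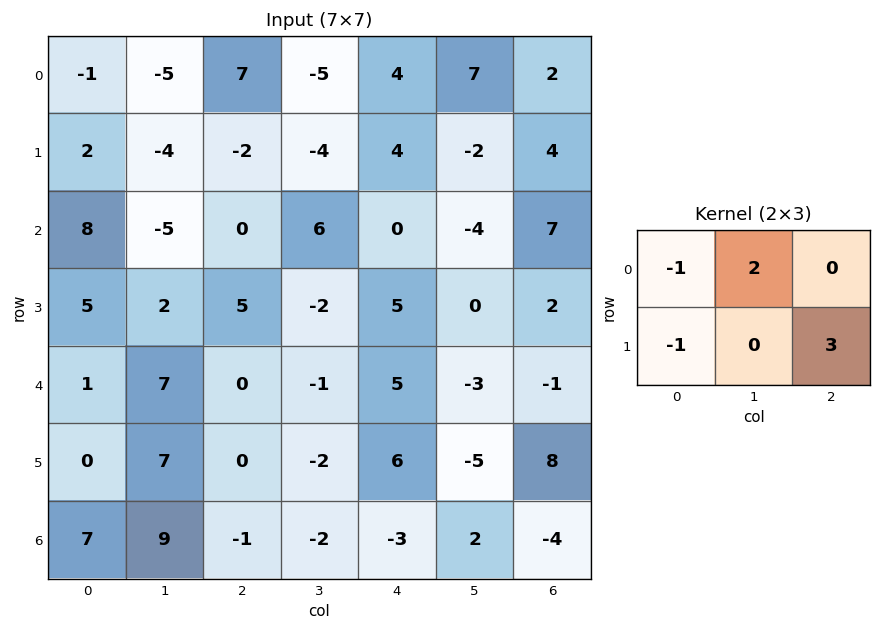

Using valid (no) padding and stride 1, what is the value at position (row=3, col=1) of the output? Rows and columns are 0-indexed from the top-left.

-2

The receptive field on the input at this output position is [2 5 -2 / 7 0 -1]. Elementwise product with the kernel and sum: 2·-1 + 5·2 + 7·-1 + -1·3.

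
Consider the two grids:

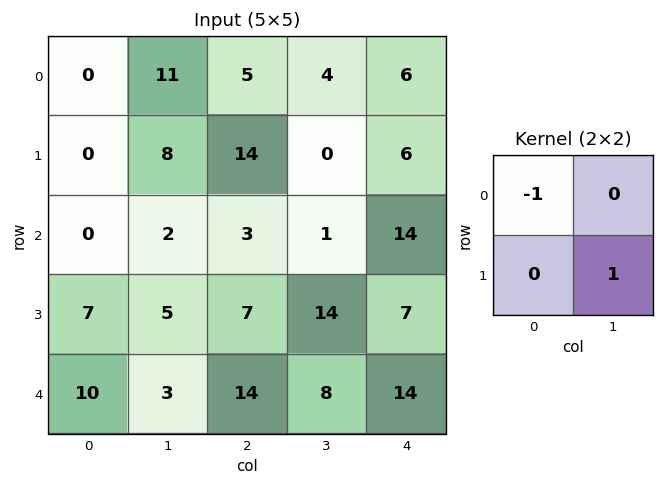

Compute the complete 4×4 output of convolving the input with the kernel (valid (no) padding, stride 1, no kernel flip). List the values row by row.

Output[0,0]: The receptive field on the input at this output position is [0 11 / 0 8]. Elementwise product with the kernel and sum: 0·-1 + 8·1.
Output[0,1]: The receptive field on the input at this output position is [11 5 / 8 14]. Elementwise product with the kernel and sum: 11·-1 + 14·1.

8 3 -5 2
2 -5 -13 14
5 5 11 6
-4 9 1 0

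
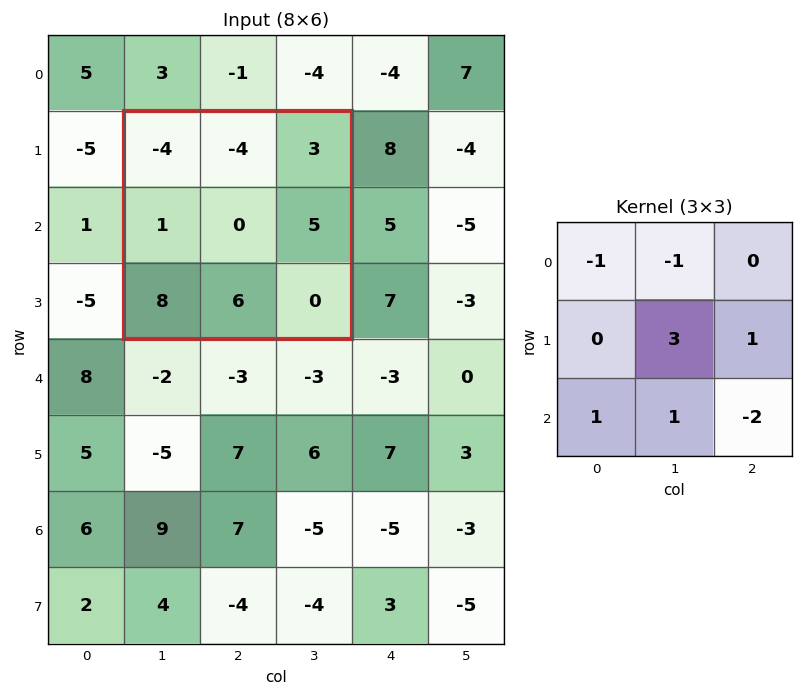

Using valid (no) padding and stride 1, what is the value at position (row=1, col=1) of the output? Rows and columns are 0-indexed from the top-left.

27

The receptive field on the input at this output position is [-4 -4 3 / 1 0 5 / 8 6 0]. Elementwise product with the kernel and sum: -4·-1 + -4·-1 + 0·3 + 5·1 + 8·1 + 6·1 + 0·-2.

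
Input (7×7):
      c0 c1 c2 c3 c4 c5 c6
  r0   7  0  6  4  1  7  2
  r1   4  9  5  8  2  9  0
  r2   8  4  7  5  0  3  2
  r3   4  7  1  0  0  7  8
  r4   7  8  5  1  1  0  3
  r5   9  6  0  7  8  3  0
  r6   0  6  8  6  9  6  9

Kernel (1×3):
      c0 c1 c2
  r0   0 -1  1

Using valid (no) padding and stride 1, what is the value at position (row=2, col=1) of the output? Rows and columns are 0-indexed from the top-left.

-2

The receptive field on the input at this output position is [4 7 5]. Elementwise product with the kernel and sum: 7·-1 + 5·1.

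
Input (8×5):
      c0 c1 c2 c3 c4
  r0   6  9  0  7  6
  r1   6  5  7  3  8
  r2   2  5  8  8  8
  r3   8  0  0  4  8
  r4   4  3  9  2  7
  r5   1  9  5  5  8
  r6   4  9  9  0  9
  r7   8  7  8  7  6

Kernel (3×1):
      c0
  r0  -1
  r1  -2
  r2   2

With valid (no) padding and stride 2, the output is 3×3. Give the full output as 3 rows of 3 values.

Output[0,0]: The receptive field on the input at this output position is [6 / 6 / 2]. Elementwise product with the kernel and sum: 6·-1 + 6·-2 + 2·2.

-14 2 -6
-10 10 -10
2 -1 -5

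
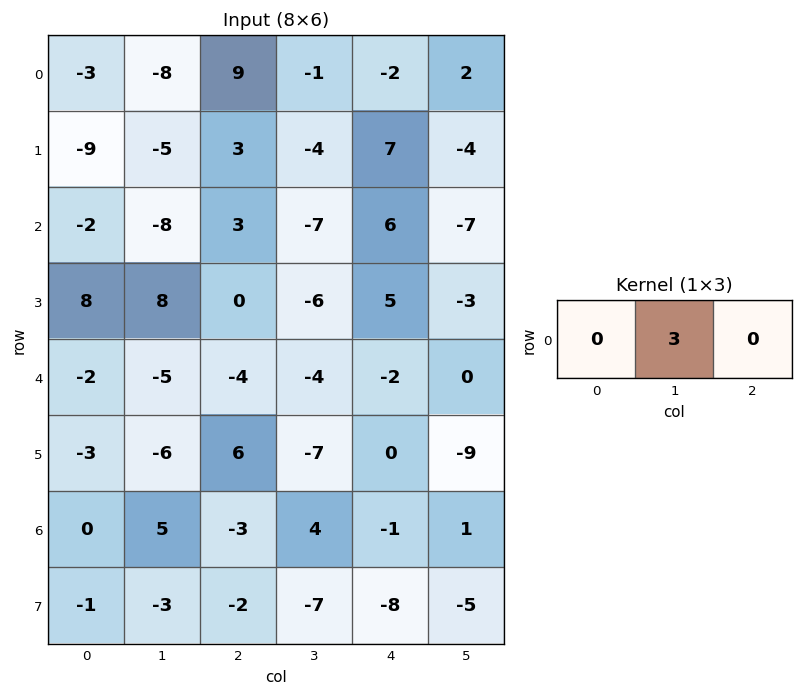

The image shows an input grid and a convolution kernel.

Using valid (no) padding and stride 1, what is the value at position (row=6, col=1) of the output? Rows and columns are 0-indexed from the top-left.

The receptive field on the input at this output position is [5 -3 4]. Elementwise product with the kernel and sum: -3·3.

-9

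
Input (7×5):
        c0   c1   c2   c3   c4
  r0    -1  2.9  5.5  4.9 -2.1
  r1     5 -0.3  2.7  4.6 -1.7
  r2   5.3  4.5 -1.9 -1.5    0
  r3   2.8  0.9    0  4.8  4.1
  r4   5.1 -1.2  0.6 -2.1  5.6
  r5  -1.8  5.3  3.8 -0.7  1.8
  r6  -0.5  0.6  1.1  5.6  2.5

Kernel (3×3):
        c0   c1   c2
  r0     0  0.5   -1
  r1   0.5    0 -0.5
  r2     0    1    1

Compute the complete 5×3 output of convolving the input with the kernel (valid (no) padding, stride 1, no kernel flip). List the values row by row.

Output[0,0]: The receptive field on the input at this output position is [-1 2.9 5.5 / 5 -0.3 2.7 / 5.3 4.5 -1.9]. Elementwise product with the kernel and sum: 2.9·0.5 + 5.5·-1 + 5·0.5 + 2.7·-0.5 + 4.5·1 + -1.9·1.

-0.3 -8 5.25
1.65 4.55 11.95
4.95 -2.9 0.7
11.8 -1.25 -3.1
-2.3 12.1 2.45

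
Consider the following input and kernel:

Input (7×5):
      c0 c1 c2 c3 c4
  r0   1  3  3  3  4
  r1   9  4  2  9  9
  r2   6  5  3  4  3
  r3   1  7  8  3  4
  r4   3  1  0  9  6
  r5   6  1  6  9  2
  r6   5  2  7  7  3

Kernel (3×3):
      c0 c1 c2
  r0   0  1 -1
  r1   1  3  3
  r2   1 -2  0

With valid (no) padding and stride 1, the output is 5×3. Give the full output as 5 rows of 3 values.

Output[0,0]: The receptive field on the input at this output position is [1 3 3 / 9 4 2 / 6 5 3]. Elementwise product with the kernel and sum: 3·1 + 3·-1 + 9·1 + 4·3 + 2·3 + 6·1 + 5·-2.
Output[0,1]: The receptive field on the input at this output position is [3 3 3 / 4 2 9 / 5 3 4]. Elementwise product with the kernel and sum: 3·1 + 3·-1 + 4·1 + 2·3 + 9·3 + 5·1 + 3·-2.

23 36 50
19 10 26
49 40 12
9 22 32
29 25 35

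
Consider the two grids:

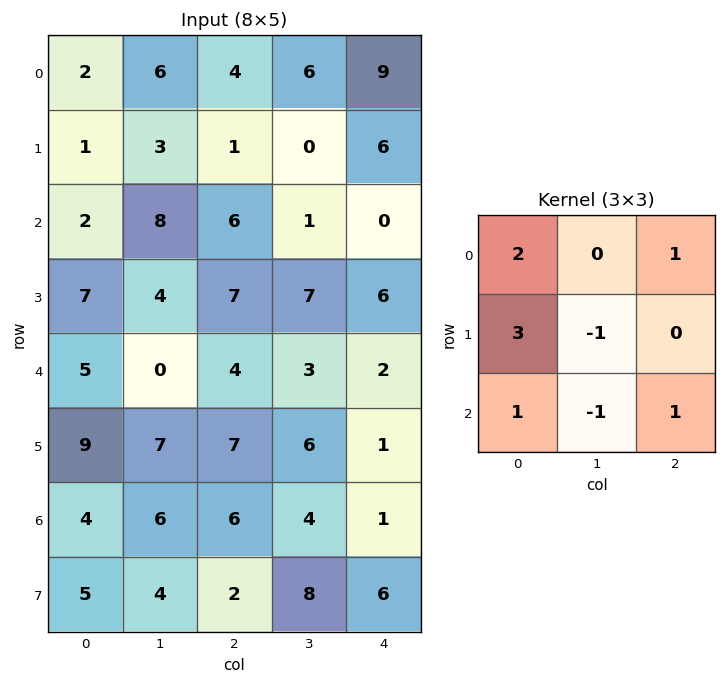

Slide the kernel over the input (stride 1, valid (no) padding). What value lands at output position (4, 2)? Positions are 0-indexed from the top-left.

28

The receptive field on the input at this output position is [4 3 2 / 7 6 1 / 6 4 1]. Elementwise product with the kernel and sum: 4·2 + 2·1 + 7·3 + 6·-1 + 6·1 + 4·-1 + 1·1.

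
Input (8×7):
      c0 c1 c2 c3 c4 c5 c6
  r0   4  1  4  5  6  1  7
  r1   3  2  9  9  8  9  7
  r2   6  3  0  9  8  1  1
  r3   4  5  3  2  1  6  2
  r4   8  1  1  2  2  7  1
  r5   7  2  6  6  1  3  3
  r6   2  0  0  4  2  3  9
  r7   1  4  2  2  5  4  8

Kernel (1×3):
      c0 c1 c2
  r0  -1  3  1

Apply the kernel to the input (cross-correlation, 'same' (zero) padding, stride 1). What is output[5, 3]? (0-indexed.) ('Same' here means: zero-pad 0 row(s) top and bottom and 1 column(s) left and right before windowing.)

13

The receptive field on the zero-padded input at this output position is [6 6 1]. Elementwise product with the kernel and sum: 6·-1 + 6·3 + 1·1.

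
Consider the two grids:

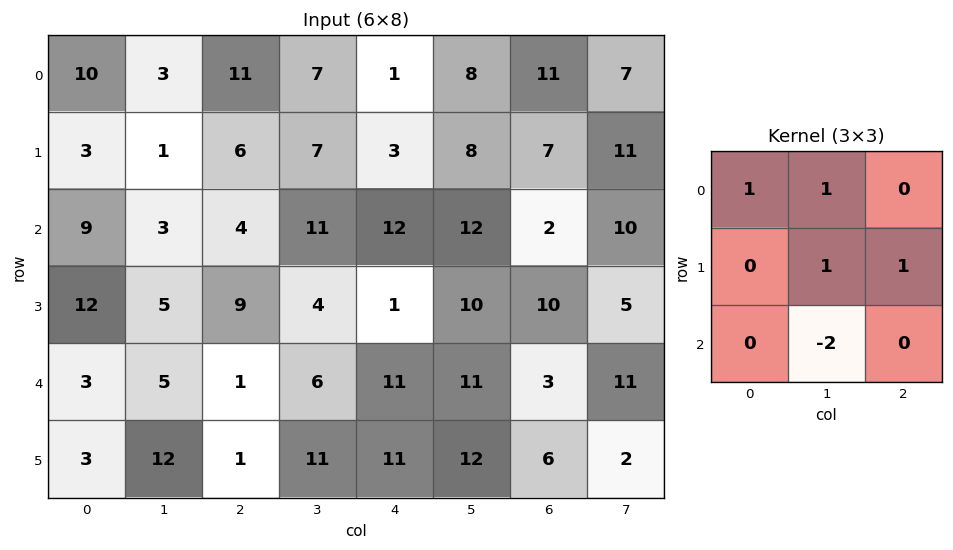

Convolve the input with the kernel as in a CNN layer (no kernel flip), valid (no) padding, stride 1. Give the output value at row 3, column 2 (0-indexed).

The receptive field on the input at this output position is [9 4 1 / 1 6 11 / 1 11 11]. Elementwise product with the kernel and sum: 9·1 + 4·1 + 6·1 + 11·1 + 11·-2.

8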